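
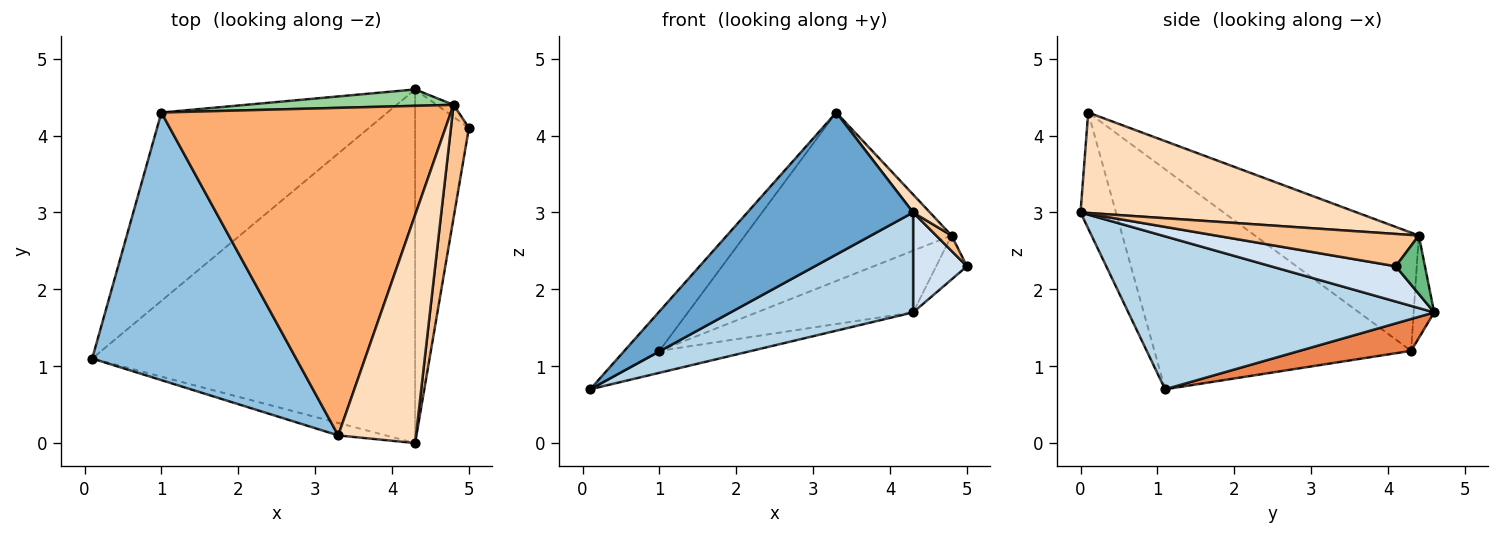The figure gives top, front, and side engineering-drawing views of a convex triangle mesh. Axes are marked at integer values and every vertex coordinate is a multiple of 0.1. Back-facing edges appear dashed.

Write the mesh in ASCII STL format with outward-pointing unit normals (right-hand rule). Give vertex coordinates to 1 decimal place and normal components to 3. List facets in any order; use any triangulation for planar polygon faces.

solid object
 facet normal -0.208 -0.974 -0.085
  outer loop
   vertex 3.3 0.1 4.3
   vertex 0.1 1.1 0.7
   vertex 4.3 0.0 3.0
  endloop
 endfacet
 facet normal -0.730 0.100 0.676
  outer loop
   vertex 1.0 4.3 1.2
   vertex 0.1 1.1 0.7
   vertex 3.3 0.1 4.3
  endloop
 endfacet
 facet normal 0.415 -0.247 -0.876
  outer loop
   vertex 4.3 4.6 1.7
   vertex 4.3 0.0 3.0
   vertex 0.1 1.1 0.7
  endloop
 endfacet
 facet normal 0.533 -0.230 -0.814
  outer loop
   vertex 4.3 4.6 1.7
   vertex 5.0 4.1 2.3
   vertex 4.3 0.0 3.0
  endloop
 endfacet
 facet normal 0.139 0.115 -0.984
  outer loop
   vertex 4.3 4.6 1.7
   vertex 0.1 1.1 0.7
   vertex 1.0 4.3 1.2
  endloop
 endfacet
 facet normal -0.341 0.430 0.836
  outer loop
   vertex 4.8 4.4 2.7
   vertex 1.0 4.3 1.2
   vertex 3.3 0.1 4.3
  endloop
 endfacet
 facet normal 0.872 -0.066 0.485
  outer loop
   vertex 4.8 4.4 2.7
   vertex 4.3 0.0 3.0
   vertex 5.0 4.1 2.3
  endloop
 endfacet
 facet normal 0.790 -0.048 0.611
  outer loop
   vertex 4.8 4.4 2.7
   vertex 3.3 0.1 4.3
   vertex 4.3 0.0 3.0
  endloop
 endfacet
 facet normal 0.675 0.711 -0.196
  outer loop
   vertex 4.8 4.4 2.7
   vertex 5.0 4.1 2.3
   vertex 4.3 4.6 1.7
  endloop
 endfacet
 facet normal -0.126 0.959 0.255
  outer loop
   vertex 4.8 4.4 2.7
   vertex 4.3 4.6 1.7
   vertex 1.0 4.3 1.2
  endloop
 endfacet
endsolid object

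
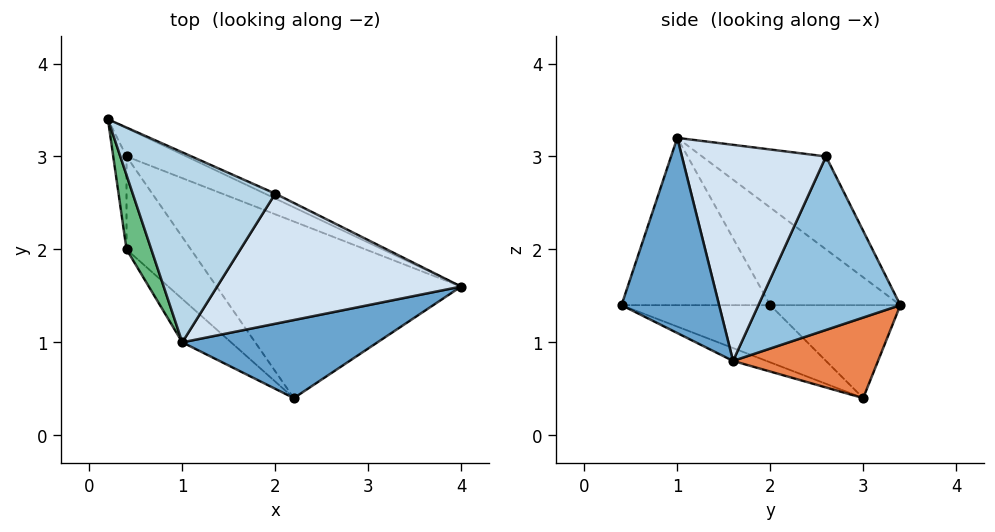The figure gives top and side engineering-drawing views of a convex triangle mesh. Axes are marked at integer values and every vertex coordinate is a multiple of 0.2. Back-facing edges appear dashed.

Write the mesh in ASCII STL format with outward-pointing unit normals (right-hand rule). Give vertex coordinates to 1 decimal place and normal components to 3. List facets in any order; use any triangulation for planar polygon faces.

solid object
 facet normal 0.577 -0.577 0.577
  outer loop
   vertex 1.0 1.0 3.2
   vertex 2.2 0.4 1.4
   vertex 4.0 1.6 0.8
  endloop
 endfacet
 facet normal 0.425 0.905 -0.025
  outer loop
   vertex 2.0 2.6 3.0
   vertex 4.0 1.6 0.8
   vertex 0.2 3.4 1.4
  endloop
 endfacet
 facet normal -0.499 0.407 0.765
  outer loop
   vertex 2.0 2.6 3.0
   vertex 0.2 3.4 1.4
   vertex 1.0 1.0 3.2
  endloop
 endfacet
 facet normal 0.631 -0.305 0.713
  outer loop
   vertex 2.0 2.6 3.0
   vertex 1.0 1.0 3.2
   vertex 4.0 1.6 0.8
  endloop
 endfacet
 facet normal 0.375 0.884 -0.279
  outer loop
   vertex 0.4 3.0 0.4
   vertex 0.2 3.4 1.4
   vertex 4.0 1.6 0.8
  endloop
 endfacet
 facet normal -0.048 -0.388 -0.921
  outer loop
   vertex 0.4 3.0 0.4
   vertex 4.0 1.6 0.8
   vertex 2.2 0.4 1.4
  endloop
 endfacet
 facet normal -0.652 -0.734 -0.190
  outer loop
   vertex 0.4 2.0 1.4
   vertex 2.2 0.4 1.4
   vertex 1.0 1.0 3.2
  endloop
 endfacet
 facet normal -0.532 -0.599 -0.599
  outer loop
   vertex 0.4 2.0 1.4
   vertex 0.4 3.0 0.4
   vertex 2.2 0.4 1.4
  endloop
 endfacet
 facet normal -0.960 -0.137 0.244
  outer loop
   vertex 0.4 2.0 1.4
   vertex 1.0 1.0 3.2
   vertex 0.2 3.4 1.4
  endloop
 endfacet
 facet normal -0.980 -0.140 -0.140
  outer loop
   vertex 0.4 2.0 1.4
   vertex 0.2 3.4 1.4
   vertex 0.4 3.0 0.4
  endloop
 endfacet
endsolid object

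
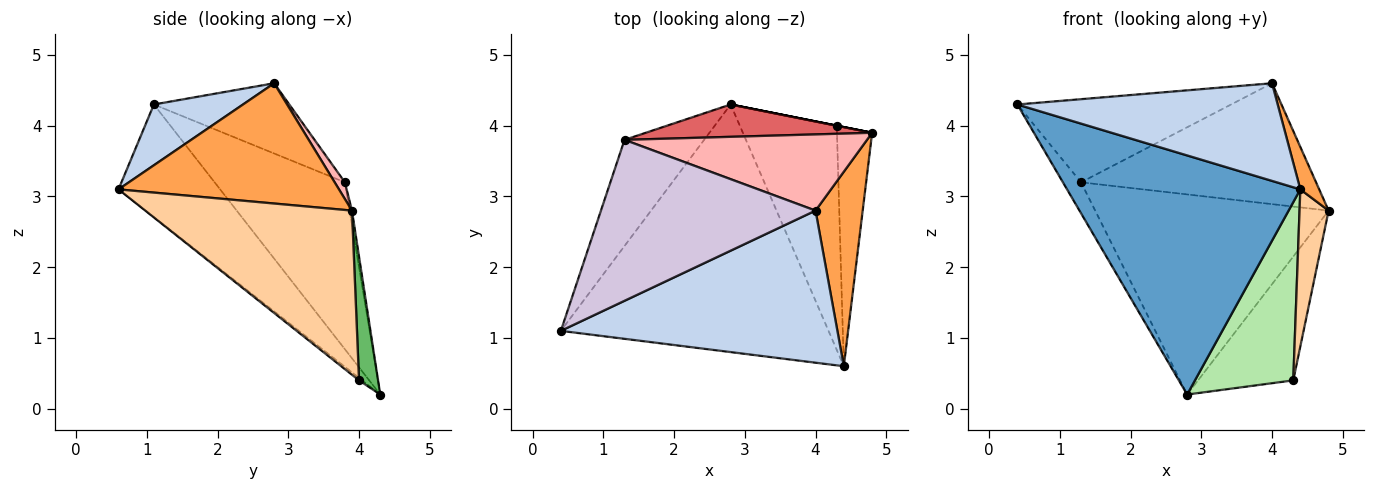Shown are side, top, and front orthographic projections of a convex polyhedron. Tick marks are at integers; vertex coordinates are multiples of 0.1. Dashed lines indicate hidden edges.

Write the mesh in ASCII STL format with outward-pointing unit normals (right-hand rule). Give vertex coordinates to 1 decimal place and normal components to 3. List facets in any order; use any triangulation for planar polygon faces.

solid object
 facet normal -0.290 -0.665 -0.688
  outer loop
   vertex 2.8 4.3 0.2
   vertex 4.4 0.6 3.1
   vertex 0.4 1.1 4.3
  endloop
 endfacet
 facet normal 0.182 -0.531 0.828
  outer loop
   vertex 4.0 2.8 4.6
   vertex 0.4 1.1 4.3
   vertex 4.4 0.6 3.1
  endloop
 endfacet
 facet normal 0.928 -0.079 0.364
  outer loop
   vertex 4.0 2.8 4.6
   vertex 4.4 0.6 3.1
   vertex 4.8 3.9 2.8
  endloop
 endfacet
 facet normal 0.969 -0.136 -0.207
  outer loop
   vertex 4.3 4.0 0.4
   vertex 4.8 3.9 2.8
   vertex 4.4 0.6 3.1
  endloop
 endfacet
 facet normal 0.196 0.981 0.000
  outer loop
   vertex 4.3 4.0 0.4
   vertex 2.8 4.3 0.2
   vertex 4.8 3.9 2.8
  endloop
 endfacet
 facet normal -0.020 -0.622 -0.783
  outer loop
   vertex 4.3 4.0 0.4
   vertex 4.4 0.6 3.1
   vertex 2.8 4.3 0.2
  endloop
 endfacet
 facet normal -0.010 0.987 0.160
  outer loop
   vertex 1.3 3.8 3.2
   vertex 4.8 3.9 2.8
   vertex 2.8 4.3 0.2
  endloop
 endfacet
 facet normal 0.037 0.845 0.533
  outer loop
   vertex 1.3 3.8 3.2
   vertex 4.0 2.8 4.6
   vertex 4.8 3.9 2.8
  endloop
 endfacet
 facet normal -0.896 0.125 -0.427
  outer loop
   vertex 1.3 3.8 3.2
   vertex 2.8 4.3 0.2
   vertex 0.4 1.1 4.3
  endloop
 endfacet
 facet normal -0.279 0.441 0.853
  outer loop
   vertex 1.3 3.8 3.2
   vertex 0.4 1.1 4.3
   vertex 4.0 2.8 4.6
  endloop
 endfacet
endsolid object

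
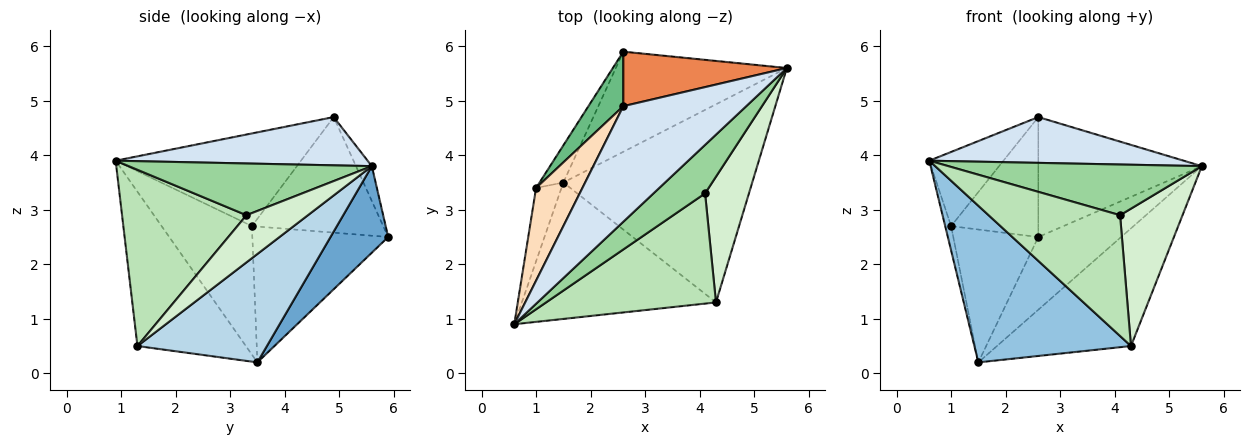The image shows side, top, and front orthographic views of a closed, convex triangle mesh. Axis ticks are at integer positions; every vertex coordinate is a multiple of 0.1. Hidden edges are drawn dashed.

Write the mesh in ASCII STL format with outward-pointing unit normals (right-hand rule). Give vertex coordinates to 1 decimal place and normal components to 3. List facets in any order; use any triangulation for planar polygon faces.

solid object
 facet normal 0.379 0.544 -0.749
  outer loop
   vertex 1.5 3.5 0.2
   vertex 2.6 5.9 2.5
   vertex 5.6 5.6 3.8
  endloop
 endfacet
 facet normal -0.463 -0.668 -0.582
  outer loop
   vertex 4.3 1.3 0.5
   vertex 0.6 0.9 3.9
   vertex 1.5 3.5 0.2
  endloop
 endfacet
 facet normal 0.442 0.458 -0.771
  outer loop
   vertex 4.3 1.3 0.5
   vertex 1.5 3.5 0.2
   vertex 5.6 5.6 3.8
  endloop
 endfacet
 facet normal 0.343 -0.346 0.873
  outer loop
   vertex 2.6 4.9 4.7
   vertex 0.6 0.9 3.9
   vertex 5.6 5.6 3.8
  endloop
 endfacet
 facet normal -0.088 0.907 0.412
  outer loop
   vertex 2.6 4.9 4.7
   vertex 5.6 5.6 3.8
   vertex 2.6 5.9 2.5
  endloop
 endfacet
 facet normal -0.979 0.064 -0.193
  outer loop
   vertex 1.0 3.4 2.7
   vertex 1.5 3.5 0.2
   vertex 0.6 0.9 3.9
  endloop
 endfacet
 facet normal -0.838 0.525 -0.147
  outer loop
   vertex 1.0 3.4 2.7
   vertex 2.6 5.9 2.5
   vertex 1.5 3.5 0.2
  endloop
 endfacet
 facet normal -0.842 0.337 0.421
  outer loop
   vertex 1.0 3.4 2.7
   vertex 0.6 0.9 3.9
   vertex 2.6 4.9 4.7
  endloop
 endfacet
 facet normal -0.808 0.537 0.244
  outer loop
   vertex 1.0 3.4 2.7
   vertex 2.6 4.9 4.7
   vertex 2.6 5.9 2.5
  endloop
 endfacet
 facet normal 0.570 -0.594 0.568
  outer loop
   vertex 4.1 3.3 2.9
   vertex 5.6 5.6 3.8
   vertex 0.6 0.9 3.9
  endloop
 endfacet
 facet normal 0.573 -0.605 0.552
  outer loop
   vertex 4.1 3.3 2.9
   vertex 0.6 0.9 3.9
   vertex 4.3 1.3 0.5
  endloop
 endfacet
 facet normal 0.587 -0.597 0.546
  outer loop
   vertex 4.1 3.3 2.9
   vertex 4.3 1.3 0.5
   vertex 5.6 5.6 3.8
  endloop
 endfacet
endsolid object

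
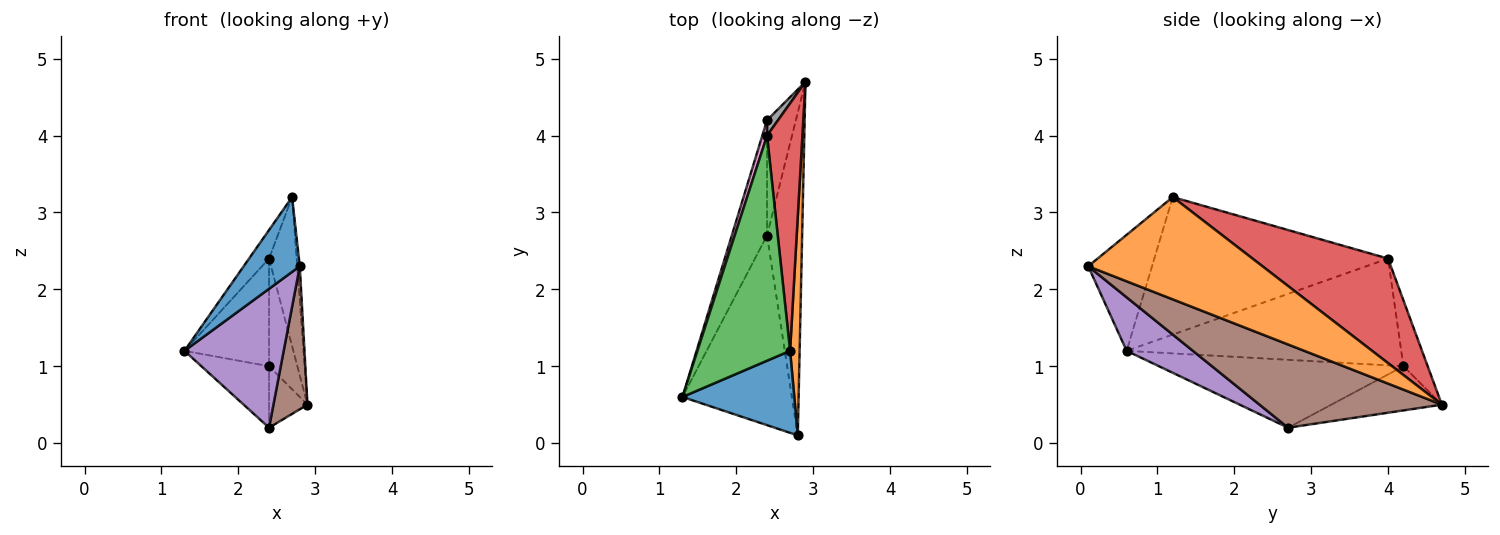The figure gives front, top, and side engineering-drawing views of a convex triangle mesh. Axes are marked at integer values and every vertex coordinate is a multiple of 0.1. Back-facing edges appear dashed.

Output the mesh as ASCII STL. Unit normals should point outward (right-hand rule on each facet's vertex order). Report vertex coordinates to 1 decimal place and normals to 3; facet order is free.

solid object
 facet normal -0.608 -0.535 0.586
  outer loop
   vertex 2.7 1.2 3.2
   vertex 1.3 0.6 1.2
   vertex 2.8 0.1 2.3
  endloop
 endfacet
 facet normal 0.996 0.015 0.093
  outer loop
   vertex 2.7 1.2 3.2
   vertex 2.8 0.1 2.3
   vertex 2.9 4.7 0.5
  endloop
 endfacet
 facet normal -0.827 0.071 0.558
  outer loop
   vertex 2.4 4.0 2.4
   vertex 1.3 0.6 1.2
   vertex 2.7 1.2 3.2
  endloop
 endfacet
 facet normal 0.930 0.190 0.315
  outer loop
   vertex 2.4 4.0 2.4
   vertex 2.7 1.2 3.2
   vertex 2.9 4.7 0.5
  endloop
 endfacet
 facet normal 0.367 -0.550 -0.750
  outer loop
   vertex 2.4 2.7 0.2
   vertex 2.8 0.1 2.3
   vertex 1.3 0.6 1.2
  endloop
 endfacet
 facet normal 0.908 -0.170 -0.383
  outer loop
   vertex 2.4 2.7 0.2
   vertex 2.9 4.7 0.5
   vertex 2.8 0.1 2.3
  endloop
 endfacet
 facet normal -0.955 0.294 0.042
  outer loop
   vertex 2.4 4.2 1.0
   vertex 1.3 0.6 1.2
   vertex 2.4 4.0 2.4
  endloop
 endfacet
 facet normal -0.647 0.755 0.108
  outer loop
   vertex 2.4 4.2 1.0
   vertex 2.4 4.0 2.4
   vertex 2.9 4.7 0.5
  endloop
 endfacet
 facet normal -0.862 0.239 -0.447
  outer loop
   vertex 2.4 4.2 1.0
   vertex 2.4 2.7 0.2
   vertex 1.3 0.6 1.2
  endloop
 endfacet
 facet normal -0.804 0.280 -0.524
  outer loop
   vertex 2.4 4.2 1.0
   vertex 2.9 4.7 0.5
   vertex 2.4 2.7 0.2
  endloop
 endfacet
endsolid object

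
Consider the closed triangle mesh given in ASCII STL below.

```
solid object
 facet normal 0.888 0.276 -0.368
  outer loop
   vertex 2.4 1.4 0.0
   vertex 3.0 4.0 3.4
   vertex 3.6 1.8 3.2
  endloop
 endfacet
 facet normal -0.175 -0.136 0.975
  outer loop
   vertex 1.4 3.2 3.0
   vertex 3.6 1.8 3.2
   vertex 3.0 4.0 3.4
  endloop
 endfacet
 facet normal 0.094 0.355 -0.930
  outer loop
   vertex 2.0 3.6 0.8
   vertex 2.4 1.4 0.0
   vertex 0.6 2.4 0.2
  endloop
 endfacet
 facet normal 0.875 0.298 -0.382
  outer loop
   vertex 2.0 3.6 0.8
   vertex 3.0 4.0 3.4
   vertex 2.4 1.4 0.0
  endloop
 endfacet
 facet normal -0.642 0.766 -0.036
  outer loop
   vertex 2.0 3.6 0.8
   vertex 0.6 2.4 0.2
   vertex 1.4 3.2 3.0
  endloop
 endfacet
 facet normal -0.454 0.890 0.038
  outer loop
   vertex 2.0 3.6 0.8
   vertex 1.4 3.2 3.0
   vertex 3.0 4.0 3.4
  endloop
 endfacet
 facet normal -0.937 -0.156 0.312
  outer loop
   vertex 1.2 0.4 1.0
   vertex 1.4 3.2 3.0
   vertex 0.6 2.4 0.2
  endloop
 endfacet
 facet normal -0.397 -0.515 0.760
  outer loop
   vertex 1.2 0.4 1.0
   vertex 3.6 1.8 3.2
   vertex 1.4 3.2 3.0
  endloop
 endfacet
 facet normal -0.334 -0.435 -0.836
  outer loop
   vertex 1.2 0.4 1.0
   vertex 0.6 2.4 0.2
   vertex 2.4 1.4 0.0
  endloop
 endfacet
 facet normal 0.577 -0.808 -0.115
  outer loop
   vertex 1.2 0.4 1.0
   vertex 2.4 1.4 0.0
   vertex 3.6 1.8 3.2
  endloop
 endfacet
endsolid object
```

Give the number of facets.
10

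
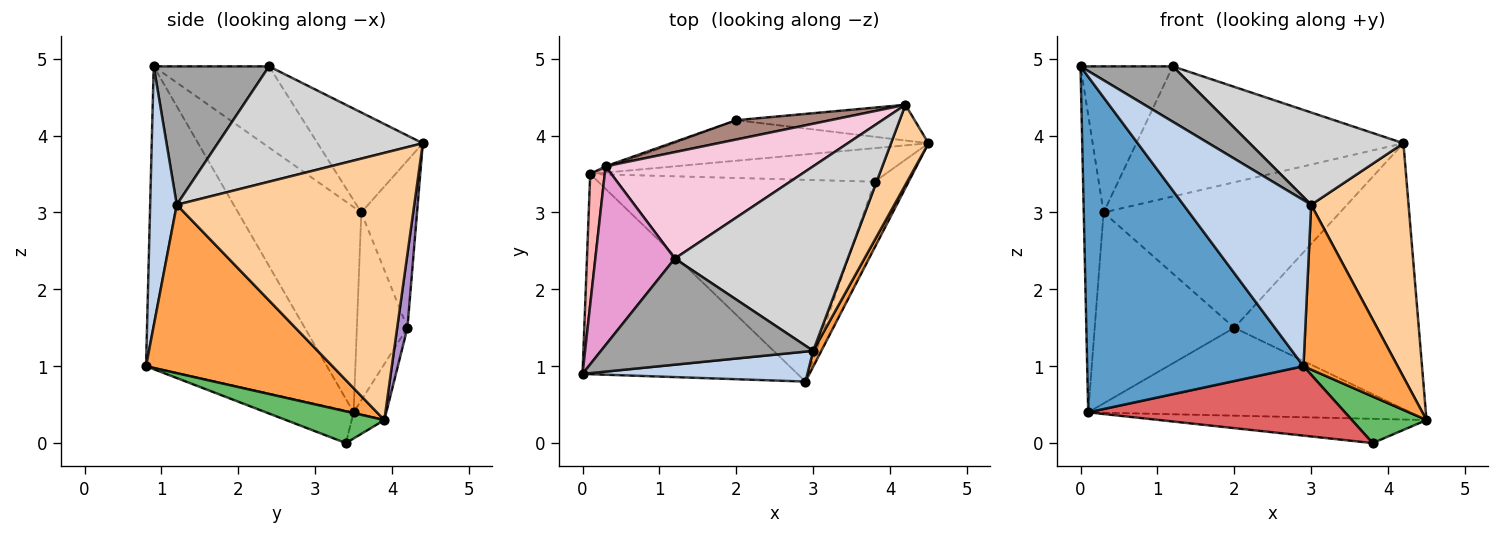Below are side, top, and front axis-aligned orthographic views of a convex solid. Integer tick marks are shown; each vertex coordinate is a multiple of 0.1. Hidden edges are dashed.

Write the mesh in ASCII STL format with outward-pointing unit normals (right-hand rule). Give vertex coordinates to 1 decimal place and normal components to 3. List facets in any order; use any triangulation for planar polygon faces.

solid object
 facet normal -0.583 -0.698 -0.416
  outer loop
   vertex 0.1 3.5 0.4
   vertex 2.9 0.8 1.0
   vertex 0.0 0.9 4.9
  endloop
 endfacet
 facet normal 0.201 -0.964 0.174
  outer loop
   vertex 3.0 1.2 3.1
   vertex 0.0 0.9 4.9
   vertex 2.9 0.8 1.0
  endloop
 endfacet
 facet normal 0.892 -0.450 0.043
  outer loop
   vertex 3.0 1.2 3.1
   vertex 2.9 0.8 1.0
   vertex 4.5 3.9 0.3
  endloop
 endfacet
 facet normal 0.918 -0.376 0.129
  outer loop
   vertex 3.0 1.2 3.1
   vertex 4.5 3.9 0.3
   vertex 4.2 4.4 3.9
  endloop
 endfacet
 facet normal 0.606 -0.460 -0.649
  outer loop
   vertex 3.8 3.4 0.0
   vertex 4.5 3.9 0.3
   vertex 2.9 0.8 1.0
  endloop
 endfacet
 facet normal -0.072 0.585 -0.808
  outer loop
   vertex 3.8 3.4 0.0
   vertex 0.1 3.5 0.4
   vertex 4.5 3.9 0.3
  endloop
 endfacet
 facet normal -0.110 -0.323 -0.940
  outer loop
   vertex 3.8 3.4 0.0
   vertex 2.9 0.8 1.0
   vertex 0.1 3.5 0.4
  endloop
 endfacet
 facet normal -0.985 0.158 0.070
  outer loop
   vertex 0.3 3.6 3.0
   vertex 0.1 3.5 0.4
   vertex 0.0 0.9 4.9
  endloop
 endfacet
 facet normal 0.055 0.990 -0.133
  outer loop
   vertex 2.0 4.2 1.5
   vertex 4.2 4.4 3.9
   vertex 4.5 3.9 0.3
  endloop
 endfacet
 facet normal -0.092 0.904 -0.417
  outer loop
   vertex 2.0 4.2 1.5
   vertex 4.5 3.9 0.3
   vertex 0.1 3.5 0.4
  endloop
 endfacet
 facet normal -0.228 0.965 0.128
  outer loop
   vertex 2.0 4.2 1.5
   vertex 0.3 3.6 3.0
   vertex 4.2 4.4 3.9
  endloop
 endfacet
 facet normal -0.341 0.940 -0.010
  outer loop
   vertex 2.0 4.2 1.5
   vertex 0.1 3.5 0.4
   vertex 0.3 3.6 3.0
  endloop
 endfacet
 facet normal -0.620 0.496 0.607
  outer loop
   vertex 1.2 2.4 4.9
   vertex 0.3 3.6 3.0
   vertex 0.0 0.9 4.9
  endloop
 endfacet
 facet normal -0.292 0.740 0.606
  outer loop
   vertex 1.2 2.4 4.9
   vertex 4.2 4.4 3.9
   vertex 0.3 3.6 3.0
  endloop
 endfacet
 facet normal 0.501 -0.400 0.768
  outer loop
   vertex 1.2 2.4 4.9
   vertex 0.0 0.9 4.9
   vertex 3.0 1.2 3.1
  endloop
 endfacet
 facet normal 0.512 -0.384 0.768
  outer loop
   vertex 1.2 2.4 4.9
   vertex 3.0 1.2 3.1
   vertex 4.2 4.4 3.9
  endloop
 endfacet
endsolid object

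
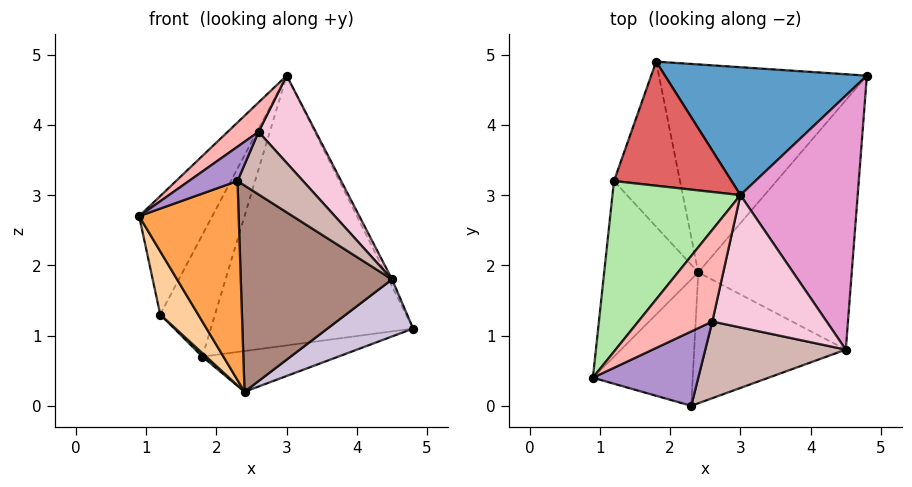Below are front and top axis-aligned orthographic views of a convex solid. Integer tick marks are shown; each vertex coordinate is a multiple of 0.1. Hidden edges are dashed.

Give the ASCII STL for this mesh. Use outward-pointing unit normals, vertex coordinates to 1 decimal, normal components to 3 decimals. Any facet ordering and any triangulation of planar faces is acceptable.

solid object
 facet normal 0.003 0.904 0.428
  outer loop
   vertex 3.0 3.0 4.7
   vertex 4.8 4.7 1.1
   vertex 1.8 4.9 0.7
  endloop
 endfacet
 facet normal 0.142 0.190 -0.971
  outer loop
   vertex 2.4 1.9 0.2
   vertex 1.8 4.9 0.7
   vertex 4.8 4.7 1.1
  endloop
 endfacet
 facet normal -0.050 -0.843 -0.536
  outer loop
   vertex 2.3 0.0 3.2
   vertex 0.9 0.4 2.7
   vertex 2.4 1.9 0.2
  endloop
 endfacet
 facet normal -0.776 -0.214 -0.594
  outer loop
   vertex 1.2 3.2 1.3
   vertex 2.4 1.9 0.2
   vertex 0.9 0.4 2.7
  endloop
 endfacet
 facet normal -0.685 -0.016 -0.729
  outer loop
   vertex 1.2 3.2 1.3
   vertex 1.8 4.9 0.7
   vertex 2.4 1.9 0.2
  endloop
 endfacet
 facet normal -0.830 0.318 0.458
  outer loop
   vertex 1.2 3.2 1.3
   vertex 0.9 0.4 2.7
   vertex 3.0 3.0 4.7
  endloop
 endfacet
 facet normal -0.786 0.433 0.441
  outer loop
   vertex 1.2 3.2 1.3
   vertex 3.0 3.0 4.7
   vertex 1.8 4.9 0.7
  endloop
 endfacet
 facet normal -0.467 -0.270 0.842
  outer loop
   vertex 2.6 1.2 3.9
   vertex 3.0 3.0 4.7
   vertex 0.9 0.4 2.7
  endloop
 endfacet
 facet normal -0.406 -0.383 0.830
  outer loop
   vertex 2.6 1.2 3.9
   vertex 0.9 0.4 2.7
   vertex 2.3 0.0 3.2
  endloop
 endfacet
 facet normal 0.531 -0.189 -0.826
  outer loop
   vertex 4.5 0.8 1.8
   vertex 2.4 1.9 0.2
   vertex 4.8 4.7 1.1
  endloop
 endfacet
 facet normal -0.034 -0.844 -0.536
  outer loop
   vertex 4.5 0.8 1.8
   vertex 2.3 0.0 3.2
   vertex 2.4 1.9 0.2
  endloop
 endfacet
 facet normal 0.586 -0.513 0.628
  outer loop
   vertex 4.5 0.8 1.8
   vertex 2.6 1.2 3.9
   vertex 2.3 0.0 3.2
  endloop
 endfacet
 facet normal 0.892 0.012 0.452
  outer loop
   vertex 4.5 0.8 1.8
   vertex 4.8 4.7 1.1
   vertex 3.0 3.0 4.7
  endloop
 endfacet
 facet normal 0.628 -0.428 0.650
  outer loop
   vertex 4.5 0.8 1.8
   vertex 3.0 3.0 4.7
   vertex 2.6 1.2 3.9
  endloop
 endfacet
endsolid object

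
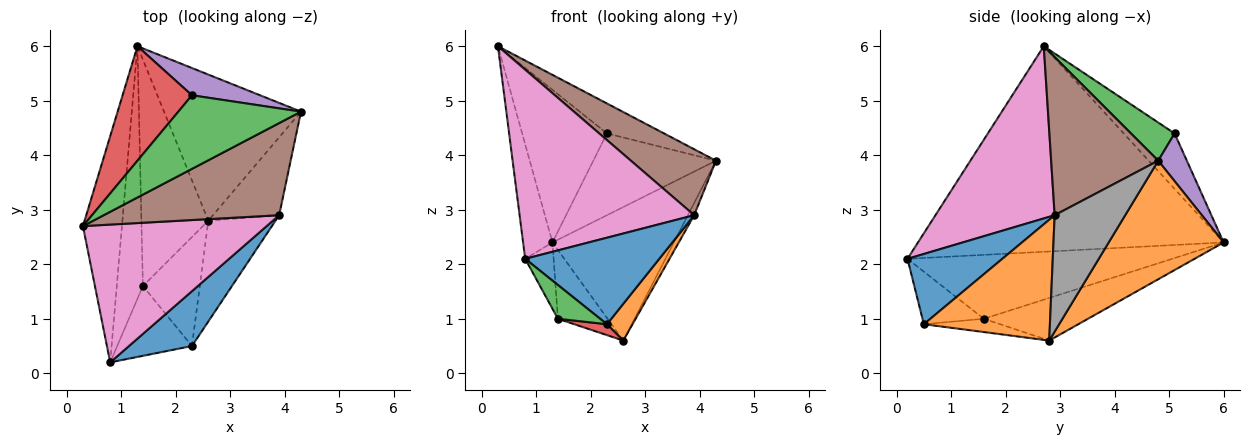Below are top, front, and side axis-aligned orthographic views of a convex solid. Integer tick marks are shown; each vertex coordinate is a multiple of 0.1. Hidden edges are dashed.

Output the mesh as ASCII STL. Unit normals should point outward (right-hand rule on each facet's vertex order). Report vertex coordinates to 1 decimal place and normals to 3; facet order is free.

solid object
 facet normal -0.978 0.094 -0.186
  outer loop
   vertex 0.8 0.2 2.1
   vertex 0.3 2.7 6.0
   vertex 1.3 6.0 2.4
  endloop
 endfacet
 facet normal 0.538 0.569 -0.622
  outer loop
   vertex 2.6 2.8 0.6
   vertex 1.3 6.0 2.4
   vertex 4.3 4.8 3.9
  endloop
 endfacet
 facet normal 0.277 0.363 0.890
  outer loop
   vertex 2.3 5.1 4.4
   vertex 0.3 2.7 6.0
   vertex 4.3 4.8 3.9
  endloop
 endfacet
 facet normal -0.433 0.721 0.541
  outer loop
   vertex 2.3 5.1 4.4
   vertex 1.3 6.0 2.4
   vertex 0.3 2.7 6.0
  endloop
 endfacet
 facet normal 0.216 0.926 0.309
  outer loop
   vertex 2.3 5.1 4.4
   vertex 4.3 4.8 3.9
   vertex 1.3 6.0 2.4
  endloop
 endfacet
 facet normal 0.591 -0.470 0.656
  outer loop
   vertex 3.9 2.9 2.9
   vertex 4.3 4.8 3.9
   vertex 0.3 2.7 6.0
  endloop
 endfacet
 facet normal 0.483 -0.708 0.516
  outer loop
   vertex 3.9 2.9 2.9
   vertex 0.3 2.7 6.0
   vertex 0.8 0.2 2.1
  endloop
 endfacet
 facet normal 0.867 0.077 -0.493
  outer loop
   vertex 3.9 2.9 2.9
   vertex 2.6 2.8 0.6
   vertex 4.3 4.8 3.9
  endloop
 endfacet
 facet normal -0.921 0.099 -0.377
  outer loop
   vertex 1.4 1.6 1.0
   vertex 0.8 0.2 2.1
   vertex 1.3 6.0 2.4
  endloop
 endfacet
 facet normal -0.520 0.248 -0.817
  outer loop
   vertex 1.4 1.6 1.0
   vertex 1.3 6.0 2.4
   vertex 2.6 2.8 0.6
  endloop
 endfacet
 facet normal 0.513 -0.725 0.460
  outer loop
   vertex 2.3 0.5 0.9
   vertex 3.9 2.9 2.9
   vertex 0.8 0.2 2.1
  endloop
 endfacet
 facet normal 0.860 -0.175 -0.479
  outer loop
   vertex 2.3 0.5 0.9
   vertex 2.6 2.8 0.6
   vertex 3.9 2.9 2.9
  endloop
 endfacet
 facet normal -0.535 -0.368 -0.761
  outer loop
   vertex 2.3 0.5 0.9
   vertex 0.8 0.2 2.1
   vertex 1.4 1.6 1.0
  endloop
 endfacet
 facet normal -0.226 -0.097 -0.969
  outer loop
   vertex 2.3 0.5 0.9
   vertex 1.4 1.6 1.0
   vertex 2.6 2.8 0.6
  endloop
 endfacet
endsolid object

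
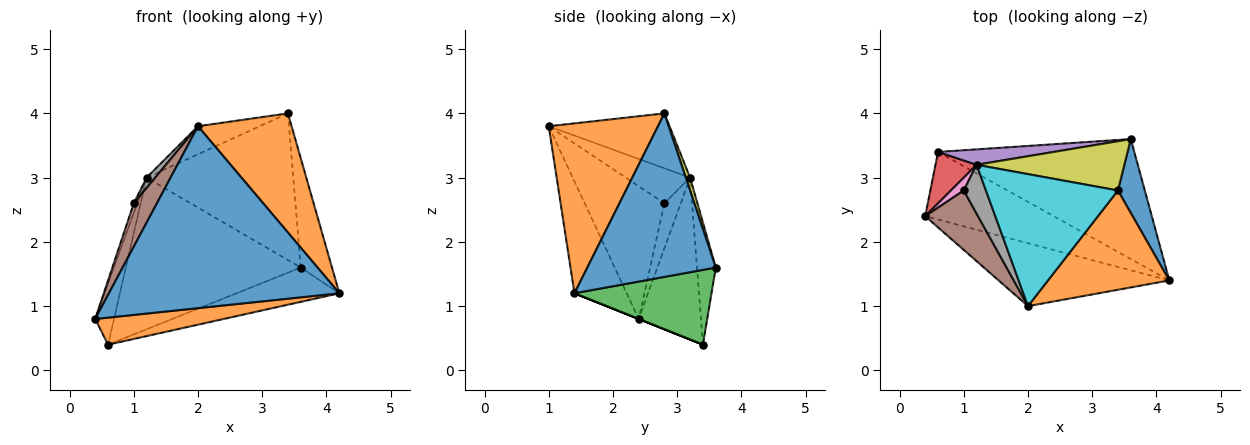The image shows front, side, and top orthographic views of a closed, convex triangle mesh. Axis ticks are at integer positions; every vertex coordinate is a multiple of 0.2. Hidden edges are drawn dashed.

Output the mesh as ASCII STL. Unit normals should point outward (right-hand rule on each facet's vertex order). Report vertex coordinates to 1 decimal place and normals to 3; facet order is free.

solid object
 facet normal -0.210 -0.924 -0.319
  outer loop
   vertex 2.0 1.0 3.8
   vertex 0.4 2.4 0.8
   vertex 4.2 1.4 1.2
  endloop
 endfacet
 facet normal 0.000 -0.371 -0.928
  outer loop
   vertex 0.6 3.4 0.4
   vertex 4.2 1.4 1.2
   vertex 0.4 2.4 0.8
  endloop
 endfacet
 facet normal 0.344 0.258 -0.903
  outer loop
   vertex 0.6 3.4 0.4
   vertex 3.6 3.6 1.6
   vertex 4.2 1.4 1.2
  endloop
 endfacet
 facet normal -0.930 0.281 0.236
  outer loop
   vertex 0.6 3.4 0.4
   vertex 0.4 2.4 0.8
   vertex 1.2 3.2 3.0
  endloop
 endfacet
 facet normal -0.106 0.989 0.101
  outer loop
   vertex 0.6 3.4 0.4
   vertex 1.2 3.2 3.0
   vertex 3.6 3.6 1.6
  endloop
 endfacet
 facet normal -0.897 -0.260 0.357
  outer loop
   vertex 1.0 2.8 2.6
   vertex 0.4 2.4 0.8
   vertex 2.0 1.0 3.8
  endloop
 endfacet
 facet normal -0.942 0.202 0.269
  outer loop
   vertex 1.0 2.8 2.6
   vertex 1.2 3.2 3.0
   vertex 0.4 2.4 0.8
  endloop
 endfacet
 facet normal -0.840 -0.112 0.532
  outer loop
   vertex 1.0 2.8 2.6
   vertex 2.0 1.0 3.8
   vertex 1.2 3.2 3.0
  endloop
 endfacet
 facet normal 0.028 0.948 0.318
  outer loop
   vertex 3.4 2.8 4.0
   vertex 3.6 3.6 1.6
   vertex 1.2 3.2 3.0
  endloop
 endfacet
 facet normal -0.377 0.192 0.906
  outer loop
   vertex 3.4 2.8 4.0
   vertex 1.2 3.2 3.0
   vertex 2.0 1.0 3.8
  endloop
 endfacet
 facet normal 0.960 0.233 0.158
  outer loop
   vertex 3.4 2.8 4.0
   vertex 4.2 1.4 1.2
   vertex 3.6 3.6 1.6
  endloop
 endfacet
 facet normal 0.667 -0.572 0.477
  outer loop
   vertex 3.4 2.8 4.0
   vertex 2.0 1.0 3.8
   vertex 4.2 1.4 1.2
  endloop
 endfacet
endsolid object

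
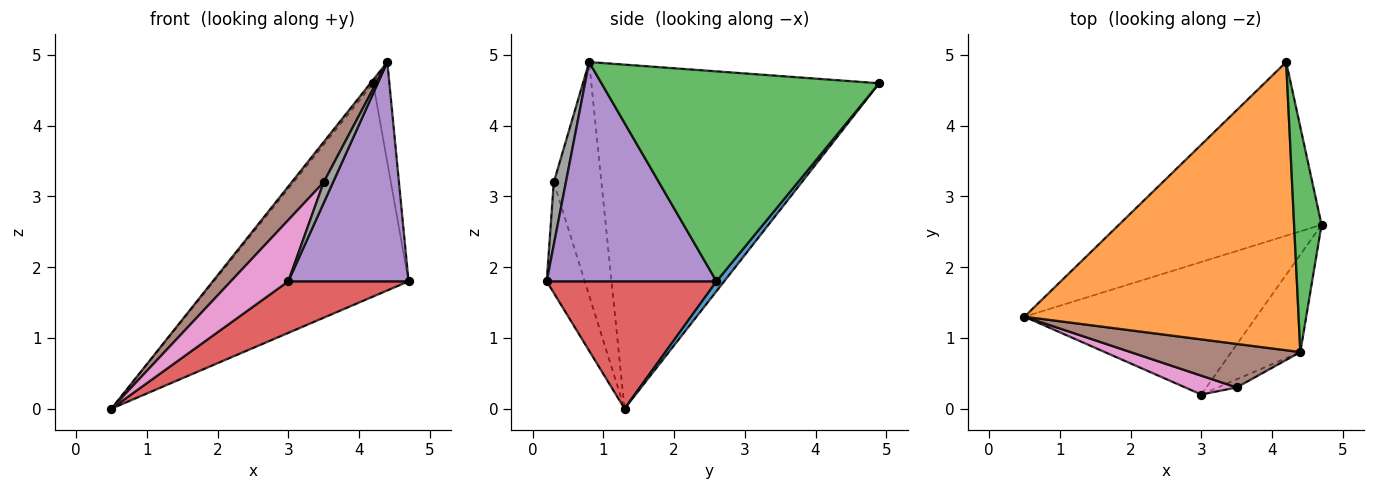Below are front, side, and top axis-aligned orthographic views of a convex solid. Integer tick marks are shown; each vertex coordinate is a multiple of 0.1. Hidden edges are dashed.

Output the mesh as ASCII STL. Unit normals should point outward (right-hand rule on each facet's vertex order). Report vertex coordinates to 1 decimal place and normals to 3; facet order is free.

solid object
 facet normal 0.031 0.775 -0.631
  outer loop
   vertex 4.2 4.9 4.6
   vertex 4.7 2.6 1.8
   vertex 0.5 1.3 0.0
  endloop
 endfacet
 facet normal -0.782 0.007 0.623
  outer loop
   vertex 4.4 0.8 4.9
   vertex 4.2 4.9 4.6
   vertex 0.5 1.3 0.0
  endloop
 endfacet
 facet normal 0.990 0.058 0.129
  outer loop
   vertex 4.4 0.8 4.9
   vertex 4.7 2.6 1.8
   vertex 4.2 4.9 4.6
  endloop
 endfacet
 facet normal 0.455 -0.323 -0.830
  outer loop
   vertex 3.0 0.2 1.8
   vertex 0.5 1.3 0.0
   vertex 4.7 2.6 1.8
  endloop
 endfacet
 facet normal 0.790 -0.560 -0.249
  outer loop
   vertex 3.0 0.2 1.8
   vertex 4.7 2.6 1.8
   vertex 4.4 0.8 4.9
  endloop
 endfacet
 facet normal -0.710 -0.478 0.517
  outer loop
   vertex 3.5 0.3 3.2
   vertex 4.4 0.8 4.9
   vertex 0.5 1.3 0.0
  endloop
 endfacet
 facet normal -0.534 -0.808 0.249
  outer loop
   vertex 3.5 0.3 3.2
   vertex 0.5 1.3 0.0
   vertex 3.0 0.2 1.8
  endloop
 endfacet
 facet normal 0.769 -0.595 -0.232
  outer loop
   vertex 3.5 0.3 3.2
   vertex 3.0 0.2 1.8
   vertex 4.4 0.8 4.9
  endloop
 endfacet
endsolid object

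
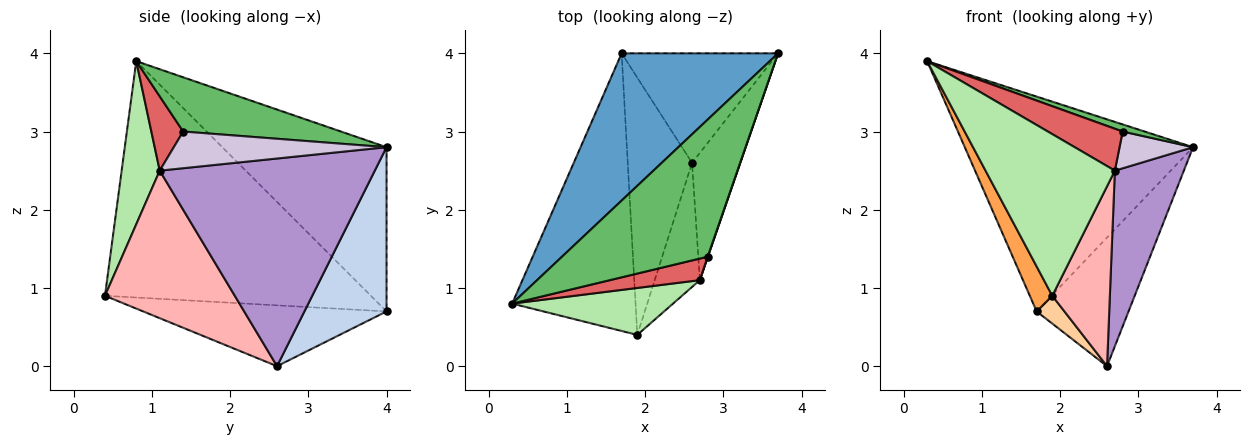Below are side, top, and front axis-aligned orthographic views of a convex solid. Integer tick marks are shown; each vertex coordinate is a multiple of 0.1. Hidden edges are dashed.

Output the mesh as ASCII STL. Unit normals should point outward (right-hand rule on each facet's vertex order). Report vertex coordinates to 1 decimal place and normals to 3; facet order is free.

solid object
 facet normal -0.510 0.709 0.486
  outer loop
   vertex 1.7 4.0 0.7
   vertex 0.3 0.8 3.9
   vertex 3.7 4.0 2.8
  endloop
 endfacet
 facet normal 0.563 0.630 -0.536
  outer loop
   vertex 1.7 4.0 0.7
   vertex 3.7 4.0 2.8
   vertex 2.6 2.6 0.0
  endloop
 endfacet
 facet normal -0.884 -0.075 -0.461
  outer loop
   vertex 1.7 4.0 0.7
   vertex 1.9 0.4 0.9
   vertex 0.3 0.8 3.9
  endloop
 endfacet
 facet normal -0.685 -0.078 -0.724
  outer loop
   vertex 1.7 4.0 0.7
   vertex 2.6 2.6 0.0
   vertex 1.9 0.4 0.9
  endloop
 endfacet
 facet normal 0.349 -0.049 0.936
  outer loop
   vertex 2.8 1.4 3.0
   vertex 3.7 4.0 2.8
   vertex 0.3 0.8 3.9
  endloop
 endfacet
 facet normal 0.272 -0.924 0.268
  outer loop
   vertex 2.7 1.1 2.5
   vertex 0.3 0.8 3.9
   vertex 1.9 0.4 0.9
  endloop
 endfacet
 facet normal 0.354 -0.832 0.428
  outer loop
   vertex 2.7 1.1 2.5
   vertex 2.8 1.4 3.0
   vertex 0.3 0.8 3.9
  endloop
 endfacet
 facet normal 0.880 -0.390 -0.269
  outer loop
   vertex 2.7 1.1 2.5
   vertex 1.9 0.4 0.9
   vertex 2.6 2.6 0.0
  endloop
 endfacet
 facet normal 0.930 -0.298 -0.216
  outer loop
   vertex 2.7 1.1 2.5
   vertex 2.6 2.6 0.0
   vertex 3.7 4.0 2.8
  endloop
 endfacet
 facet normal 0.945 -0.327 0.007
  outer loop
   vertex 2.7 1.1 2.5
   vertex 3.7 4.0 2.8
   vertex 2.8 1.4 3.0
  endloop
 endfacet
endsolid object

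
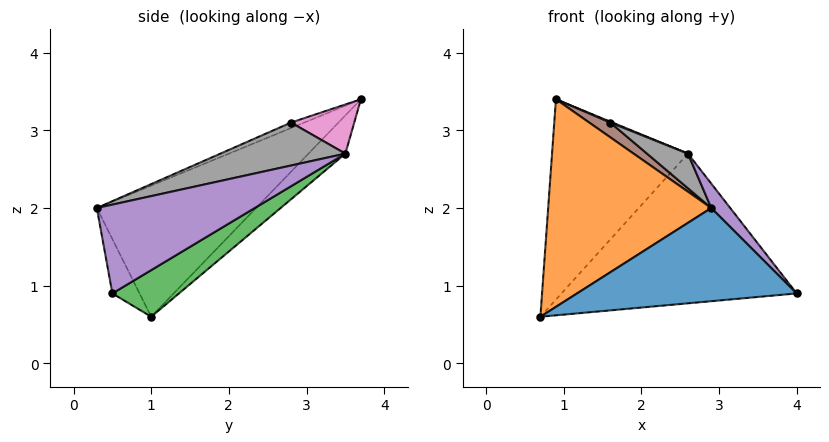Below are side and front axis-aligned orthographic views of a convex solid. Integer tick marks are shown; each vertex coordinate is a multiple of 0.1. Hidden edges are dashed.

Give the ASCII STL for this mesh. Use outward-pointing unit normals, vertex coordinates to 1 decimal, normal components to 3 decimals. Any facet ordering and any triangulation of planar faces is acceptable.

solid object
 facet normal -0.118 -0.950 -0.290
  outer loop
   vertex 2.9 0.3 2.0
   vertex 0.7 1.0 0.6
   vertex 4.0 0.5 0.9
  endloop
 endfacet
 facet normal -0.562 -0.575 0.595
  outer loop
   vertex 2.9 0.3 2.0
   vertex 0.9 3.7 3.4
   vertex 0.7 1.0 0.6
  endloop
 endfacet
 facet normal 0.159 0.561 -0.812
  outer loop
   vertex 2.6 3.5 2.7
   vertex 4.0 0.5 0.9
   vertex 0.7 1.0 0.6
  endloop
 endfacet
 facet normal -0.194 0.713 -0.674
  outer loop
   vertex 2.6 3.5 2.7
   vertex 0.7 1.0 0.6
   vertex 0.9 3.7 3.4
  endloop
 endfacet
 facet normal 0.712 -0.086 0.697
  outer loop
   vertex 2.6 3.5 2.7
   vertex 2.9 0.3 2.0
   vertex 4.0 0.5 0.9
  endloop
 endfacet
 facet normal -0.327 -0.518 0.790
  outer loop
   vertex 1.6 2.8 3.1
   vertex 0.9 3.7 3.4
   vertex 2.9 0.3 2.0
  endloop
 endfacet
 facet normal 0.379 -0.013 0.925
  outer loop
   vertex 1.6 2.8 3.1
   vertex 2.6 3.5 2.7
   vertex 0.9 3.7 3.4
  endloop
 endfacet
 facet normal 0.456 -0.149 0.878
  outer loop
   vertex 1.6 2.8 3.1
   vertex 2.9 0.3 2.0
   vertex 2.6 3.5 2.7
  endloop
 endfacet
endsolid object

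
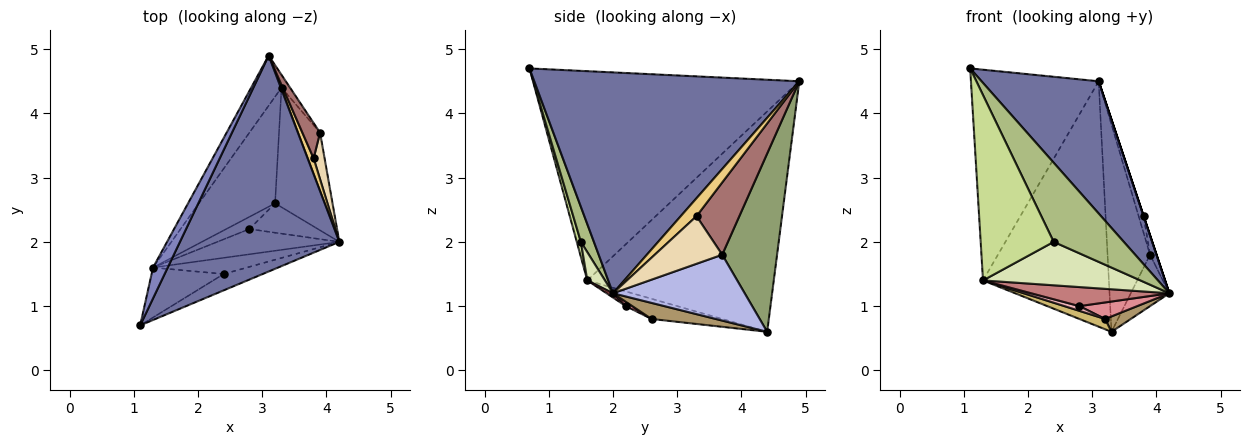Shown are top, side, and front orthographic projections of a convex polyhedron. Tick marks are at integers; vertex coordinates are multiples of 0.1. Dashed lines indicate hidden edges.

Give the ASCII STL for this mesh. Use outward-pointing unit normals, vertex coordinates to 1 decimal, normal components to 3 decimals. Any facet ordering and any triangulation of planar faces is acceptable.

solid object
 facet normal 0.763 -0.337 0.551
  outer loop
   vertex 3.1 4.9 4.5
   vertex 1.1 0.7 4.7
   vertex 4.2 2.0 1.2
  endloop
 endfacet
 facet normal -0.900 0.432 0.063
  outer loop
   vertex 1.3 1.6 1.4
   vertex 1.1 0.7 4.7
   vertex 3.1 4.9 4.5
  endloop
 endfacet
 facet normal -0.824 0.556 -0.113
  outer loop
   vertex 1.3 1.6 1.4
   vertex 3.1 4.9 4.5
   vertex 3.3 4.4 0.6
  endloop
 endfacet
 facet normal 0.915 0.268 -0.301
  outer loop
   vertex 3.9 3.7 1.8
   vertex 4.2 2.0 1.2
   vertex 3.3 4.4 0.6
  endloop
 endfacet
 facet normal 0.790 0.612 -0.038
  outer loop
   vertex 3.9 3.7 1.8
   vertex 3.3 4.4 0.6
   vertex 3.1 4.9 4.5
  endloop
 endfacet
 facet normal 0.179 -0.963 -0.199
  outer loop
   vertex 2.4 1.5 2.0
   vertex 4.2 2.0 1.2
   vertex 1.1 0.7 4.7
  endloop
 endfacet
 facet normal 0.054 -0.964 -0.260
  outer loop
   vertex 2.4 1.5 2.0
   vertex 1.1 0.7 4.7
   vertex 1.3 1.6 1.4
  endloop
 endfacet
 facet normal 0.105 -0.932 -0.347
  outer loop
   vertex 2.4 1.5 2.0
   vertex 1.3 1.6 1.4
   vertex 4.2 2.0 1.2
  endloop
 endfacet
 facet normal 0.305 -0.122 -0.945
  outer loop
   vertex 3.2 2.6 0.8
   vertex 3.3 4.4 0.6
   vertex 4.2 2.0 1.2
  endloop
 endfacet
 facet normal -0.255 -0.093 -0.962
  outer loop
   vertex 3.2 2.6 0.8
   vertex 1.3 1.6 1.4
   vertex 3.3 4.4 0.6
  endloop
 endfacet
 facet normal 0.949 0.000 0.316
  outer loop
   vertex 3.8 3.3 2.4
   vertex 3.1 4.9 4.5
   vertex 4.2 2.0 1.2
  endloop
 endfacet
 facet normal 0.970 0.092 0.223
  outer loop
   vertex 3.8 3.3 2.4
   vertex 4.2 2.0 1.2
   vertex 3.9 3.7 1.8
  endloop
 endfacet
 facet normal 0.965 0.113 0.236
  outer loop
   vertex 3.8 3.3 2.4
   vertex 3.9 3.7 1.8
   vertex 3.1 4.9 4.5
  endloop
 endfacet
 facet normal 0.028 -0.602 -0.798
  outer loop
   vertex 2.8 2.2 1.0
   vertex 4.2 2.0 1.2
   vertex 1.3 1.6 1.4
  endloop
 endfacet
 facet normal 0.054 -0.490 -0.870
  outer loop
   vertex 2.8 2.2 1.0
   vertex 3.2 2.6 0.8
   vertex 4.2 2.0 1.2
  endloop
 endfacet
 facet normal -0.103 -0.361 -0.927
  outer loop
   vertex 2.8 2.2 1.0
   vertex 1.3 1.6 1.4
   vertex 3.2 2.6 0.8
  endloop
 endfacet
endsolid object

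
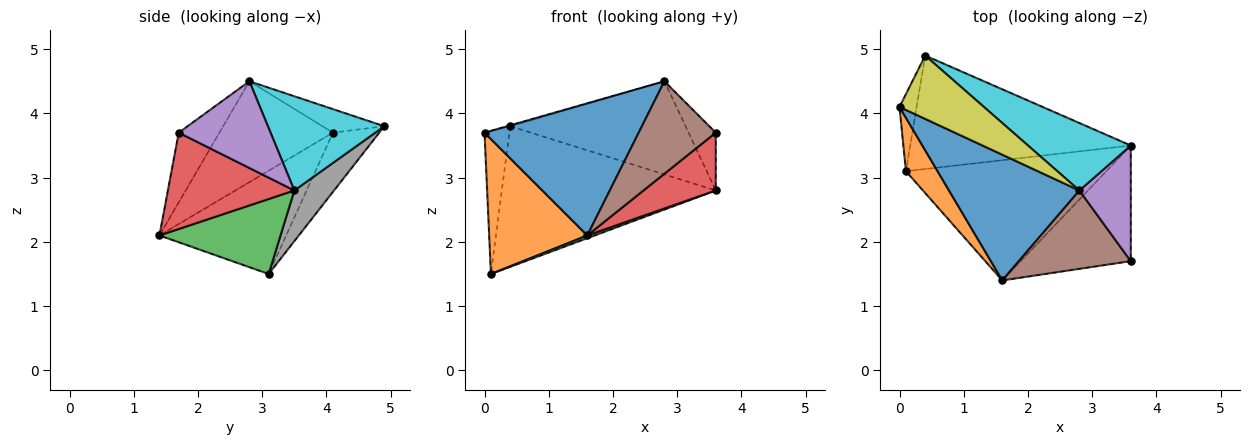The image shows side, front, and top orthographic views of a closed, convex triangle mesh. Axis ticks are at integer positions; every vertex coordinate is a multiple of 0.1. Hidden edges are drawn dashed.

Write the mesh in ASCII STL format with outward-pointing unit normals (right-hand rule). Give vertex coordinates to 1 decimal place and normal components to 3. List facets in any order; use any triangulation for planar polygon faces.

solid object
 facet normal -0.471 -0.639 0.608
  outer loop
   vertex 2.8 2.8 4.5
   vertex 0.0 4.1 3.7
   vertex 1.6 1.4 2.1
  endloop
 endfacet
 facet normal -0.768 -0.595 0.236
  outer loop
   vertex 0.1 3.1 1.5
   vertex 1.6 1.4 2.1
   vertex 0.0 4.1 3.7
  endloop
 endfacet
 facet normal 0.350 -0.021 -0.936
  outer loop
   vertex 0.1 3.1 1.5
   vertex 3.6 3.5 2.8
   vertex 1.6 1.4 2.1
  endloop
 endfacet
 facet normal 0.616 -0.352 -0.704
  outer loop
   vertex 3.6 1.7 3.7
   vertex 1.6 1.4 2.1
   vertex 3.6 3.5 2.8
  endloop
 endfacet
 facet normal 0.834 0.247 0.494
  outer loop
   vertex 3.6 1.7 3.7
   vertex 3.6 3.5 2.8
   vertex 2.8 2.8 4.5
  endloop
 endfacet
 facet normal -0.374 -0.708 0.600
  outer loop
   vertex 3.6 1.7 3.7
   vertex 2.8 2.8 4.5
   vertex 1.6 1.4 2.1
  endloop
 endfacet
 facet normal -0.854 0.458 -0.247
  outer loop
   vertex 0.4 4.9 3.8
   vertex 0.1 3.1 1.5
   vertex 0.0 4.1 3.7
  endloop
 endfacet
 facet normal 0.143 0.770 -0.621
  outer loop
   vertex 0.4 4.9 3.8
   vertex 3.6 3.5 2.8
   vertex 0.1 3.1 1.5
  endloop
 endfacet
 facet normal -0.269 0.014 0.963
  outer loop
   vertex 0.4 4.9 3.8
   vertex 0.0 4.1 3.7
   vertex 2.8 2.8 4.5
  endloop
 endfacet
 facet normal 0.474 0.713 0.517
  outer loop
   vertex 0.4 4.9 3.8
   vertex 2.8 2.8 4.5
   vertex 3.6 3.5 2.8
  endloop
 endfacet
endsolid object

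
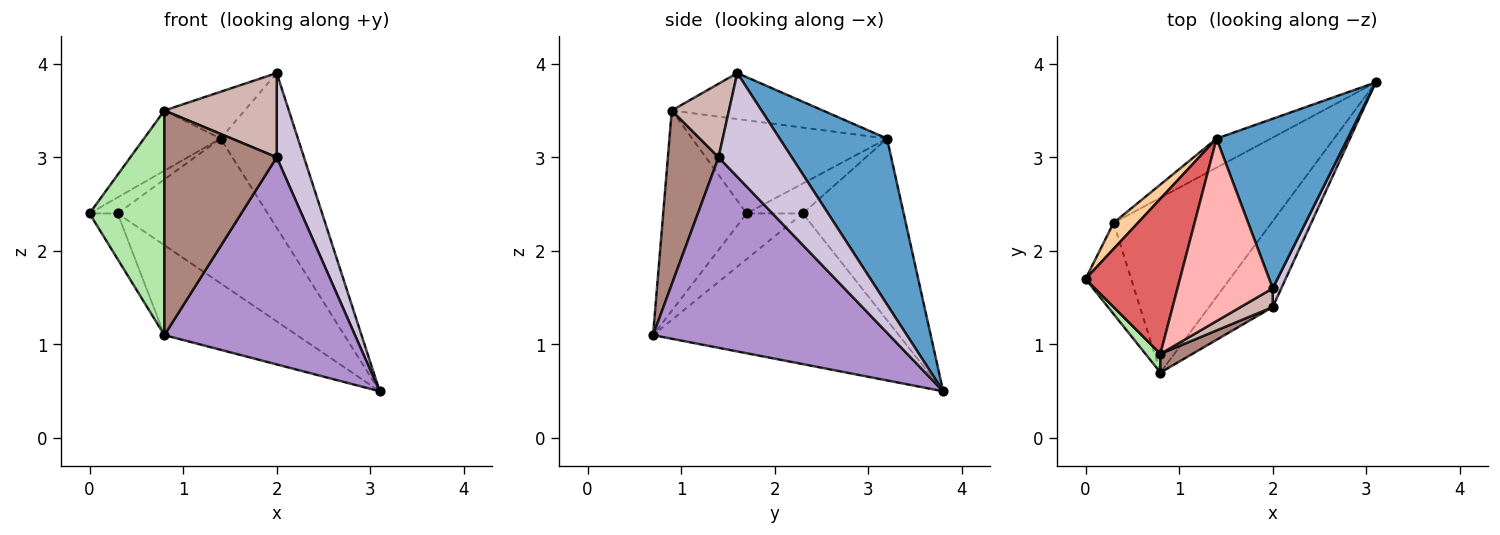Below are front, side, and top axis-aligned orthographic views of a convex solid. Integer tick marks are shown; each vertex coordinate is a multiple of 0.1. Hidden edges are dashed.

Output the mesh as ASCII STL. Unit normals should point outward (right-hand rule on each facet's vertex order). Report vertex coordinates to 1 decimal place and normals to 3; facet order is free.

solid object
 facet normal 0.683 0.492 0.540
  outer loop
   vertex 1.4 3.2 3.2
   vertex 2.0 1.6 3.9
   vertex 3.1 3.8 0.5
  endloop
 endfacet
 facet normal -0.667 0.333 -0.667
  outer loop
   vertex 0.3 2.3 2.4
   vertex 0.8 0.7 1.1
   vertex 0.0 1.7 2.4
  endloop
 endfacet
 facet normal -0.647 0.349 -0.678
  outer loop
   vertex 0.3 2.3 2.4
   vertex 3.1 3.8 0.5
   vertex 0.8 0.7 1.1
  endloop
 endfacet
 facet normal -0.724 0.362 0.588
  outer loop
   vertex 0.3 2.3 2.4
   vertex 0.0 1.7 2.4
   vertex 1.4 3.2 3.2
  endloop
 endfacet
 facet normal -0.550 0.819 -0.164
  outer loop
   vertex 0.3 2.3 2.4
   vertex 1.4 3.2 3.2
   vertex 3.1 3.8 0.5
  endloop
 endfacet
 facet normal -0.743 -0.667 0.056
  outer loop
   vertex 0.8 0.9 3.5
   vertex 0.0 1.7 2.4
   vertex 0.8 0.7 1.1
  endloop
 endfacet
 facet normal -0.677 0.266 0.686
  outer loop
   vertex 0.8 0.9 3.5
   vertex 1.4 3.2 3.2
   vertex 0.0 1.7 2.4
  endloop
 endfacet
 facet normal -0.424 0.225 0.877
  outer loop
   vertex 0.8 0.9 3.5
   vertex 2.0 1.6 3.9
   vertex 1.4 3.2 3.2
  endloop
 endfacet
 facet normal 0.753 -0.608 -0.252
  outer loop
   vertex 2.0 1.4 3.0
   vertex 0.8 0.7 1.1
   vertex 3.1 3.8 0.5
  endloop
 endfacet
 facet normal 0.934 -0.348 0.077
  outer loop
   vertex 2.0 1.4 3.0
   vertex 3.1 3.8 0.5
   vertex 2.0 1.6 3.9
  endloop
 endfacet
 facet normal 0.410 -0.909 0.076
  outer loop
   vertex 2.0 1.4 3.0
   vertex 0.8 0.9 3.5
   vertex 0.8 0.7 1.1
  endloop
 endfacet
 facet normal 0.445 -0.874 0.194
  outer loop
   vertex 2.0 1.4 3.0
   vertex 2.0 1.6 3.9
   vertex 0.8 0.9 3.5
  endloop
 endfacet
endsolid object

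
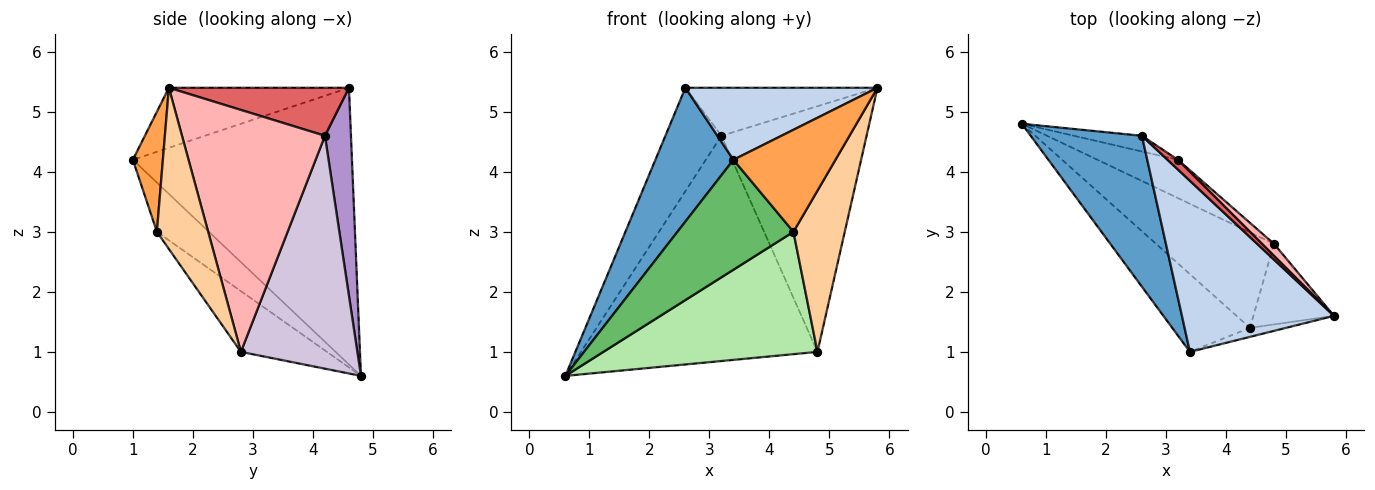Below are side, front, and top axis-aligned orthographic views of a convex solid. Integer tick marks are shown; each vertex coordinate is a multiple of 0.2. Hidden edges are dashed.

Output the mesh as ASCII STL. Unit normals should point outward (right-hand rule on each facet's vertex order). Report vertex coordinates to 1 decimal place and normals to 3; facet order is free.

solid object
 facet normal -0.881 -0.314 0.354
  outer loop
   vertex 2.6 4.6 5.4
   vertex 0.6 4.8 0.6
   vertex 3.4 1.0 4.2
  endloop
 endfacet
 facet normal -0.342 -0.365 0.866
  outer loop
   vertex 2.6 4.6 5.4
   vertex 3.4 1.0 4.2
   vertex 5.8 1.6 5.4
  endloop
 endfacet
 facet normal 0.281 -0.956 -0.084
  outer loop
   vertex 4.4 1.4 3.0
   vertex 5.8 1.6 5.4
   vertex 3.4 1.0 4.2
  endloop
 endfacet
 facet normal 0.667 -0.667 -0.333
  outer loop
   vertex 4.4 1.4 3.0
   vertex 4.8 2.8 1.0
   vertex 5.8 1.6 5.4
  endloop
 endfacet
 facet normal -0.344 -0.767 -0.542
  outer loop
   vertex 4.4 1.4 3.0
   vertex 3.4 1.0 4.2
   vertex 0.6 4.8 0.6
  endloop
 endfacet
 facet normal -0.302 -0.752 -0.586
  outer loop
   vertex 4.4 1.4 3.0
   vertex 0.6 4.8 0.6
   vertex 4.8 2.8 1.0
  endloop
 endfacet
 facet normal 0.677 0.722 0.147
  outer loop
   vertex 3.2 4.2 4.6
   vertex 2.6 4.6 5.4
   vertex 5.8 1.6 5.4
  endloop
 endfacet
 facet normal 0.701 0.712 0.035
  outer loop
   vertex 3.2 4.2 4.6
   vertex 5.8 1.6 5.4
   vertex 4.8 2.8 1.0
  endloop
 endfacet
 facet normal 0.417 0.899 -0.136
  outer loop
   vertex 3.2 4.2 4.6
   vertex 0.6 4.8 0.6
   vertex 2.6 4.6 5.4
  endloop
 endfacet
 facet normal 0.437 0.887 -0.151
  outer loop
   vertex 3.2 4.2 4.6
   vertex 4.8 2.8 1.0
   vertex 0.6 4.8 0.6
  endloop
 endfacet
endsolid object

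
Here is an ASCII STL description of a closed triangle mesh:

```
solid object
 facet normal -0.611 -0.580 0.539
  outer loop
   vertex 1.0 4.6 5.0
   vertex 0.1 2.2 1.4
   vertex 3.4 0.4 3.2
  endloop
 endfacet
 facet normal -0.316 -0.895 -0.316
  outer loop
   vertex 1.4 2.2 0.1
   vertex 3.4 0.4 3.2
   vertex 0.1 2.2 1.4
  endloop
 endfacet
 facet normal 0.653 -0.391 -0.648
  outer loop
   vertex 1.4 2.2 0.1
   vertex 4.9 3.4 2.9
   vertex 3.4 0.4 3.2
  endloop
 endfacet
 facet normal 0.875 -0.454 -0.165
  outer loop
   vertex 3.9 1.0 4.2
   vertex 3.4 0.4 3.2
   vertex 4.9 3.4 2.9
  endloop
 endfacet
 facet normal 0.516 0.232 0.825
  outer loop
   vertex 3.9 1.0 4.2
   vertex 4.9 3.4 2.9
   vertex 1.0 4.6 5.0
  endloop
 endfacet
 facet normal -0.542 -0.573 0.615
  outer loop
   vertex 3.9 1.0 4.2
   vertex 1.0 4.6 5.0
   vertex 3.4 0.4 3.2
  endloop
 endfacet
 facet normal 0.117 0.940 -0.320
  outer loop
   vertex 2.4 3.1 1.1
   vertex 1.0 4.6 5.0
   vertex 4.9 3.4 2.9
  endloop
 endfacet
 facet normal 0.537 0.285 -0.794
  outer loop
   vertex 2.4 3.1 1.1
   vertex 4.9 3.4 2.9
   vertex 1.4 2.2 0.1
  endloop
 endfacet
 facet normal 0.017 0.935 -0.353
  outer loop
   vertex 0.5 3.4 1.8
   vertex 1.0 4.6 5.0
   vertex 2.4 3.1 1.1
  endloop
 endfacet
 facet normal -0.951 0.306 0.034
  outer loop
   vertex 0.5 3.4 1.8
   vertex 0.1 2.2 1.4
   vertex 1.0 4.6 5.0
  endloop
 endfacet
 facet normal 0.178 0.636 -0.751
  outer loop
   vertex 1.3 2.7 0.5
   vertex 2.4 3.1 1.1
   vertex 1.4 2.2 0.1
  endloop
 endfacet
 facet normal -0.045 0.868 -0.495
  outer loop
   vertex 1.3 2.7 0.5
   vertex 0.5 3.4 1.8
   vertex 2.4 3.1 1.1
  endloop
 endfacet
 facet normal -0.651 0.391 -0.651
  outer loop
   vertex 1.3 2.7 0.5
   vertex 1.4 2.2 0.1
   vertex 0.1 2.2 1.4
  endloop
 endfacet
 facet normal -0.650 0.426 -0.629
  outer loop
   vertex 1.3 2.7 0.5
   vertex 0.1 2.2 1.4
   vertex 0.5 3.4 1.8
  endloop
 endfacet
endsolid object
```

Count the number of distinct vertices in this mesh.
9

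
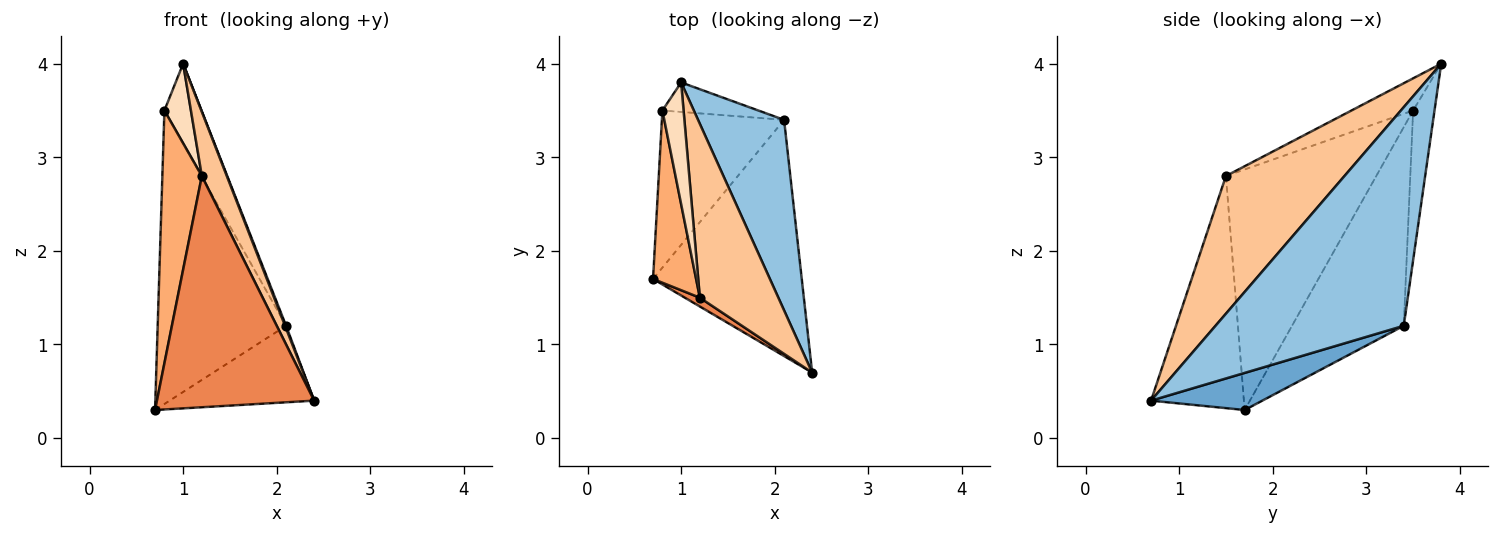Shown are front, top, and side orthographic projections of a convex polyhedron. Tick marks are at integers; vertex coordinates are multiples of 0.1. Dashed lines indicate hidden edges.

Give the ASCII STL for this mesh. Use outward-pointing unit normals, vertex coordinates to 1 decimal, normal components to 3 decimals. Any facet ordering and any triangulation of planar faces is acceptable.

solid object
 facet normal 0.231 0.300 -0.926
  outer loop
   vertex 2.1 3.4 1.2
   vertex 2.4 0.7 0.4
   vertex 0.7 1.7 0.3
  endloop
 endfacet
 facet normal 0.930 -0.005 0.366
  outer loop
   vertex 2.1 3.4 1.2
   vertex 1.0 3.8 4.0
   vertex 2.4 0.7 0.4
  endloop
 endfacet
 facet normal -0.609 0.700 -0.374
  outer loop
   vertex 2.1 3.4 1.2
   vertex 0.7 1.7 0.3
   vertex 0.8 3.5 3.5
  endloop
 endfacet
 facet normal -0.476 0.825 -0.305
  outer loop
   vertex 2.1 3.4 1.2
   vertex 0.8 3.5 3.5
   vertex 1.0 3.8 4.0
  endloop
 endfacet
 facet normal -0.508 -0.861 0.033
  outer loop
   vertex 1.2 1.5 2.8
   vertex 0.7 1.7 0.3
   vertex 2.4 0.7 0.4
  endloop
 endfacet
 facet normal -0.953 -0.250 0.171
  outer loop
   vertex 1.2 1.5 2.8
   vertex 0.8 3.5 3.5
   vertex 0.7 1.7 0.3
  endloop
 endfacet
 facet normal 0.855 -0.180 0.487
  outer loop
   vertex 1.2 1.5 2.8
   vertex 2.4 0.7 0.4
   vertex 1.0 3.8 4.0
  endloop
 endfacet
 facet normal -0.786 -0.338 0.517
  outer loop
   vertex 1.2 1.5 2.8
   vertex 1.0 3.8 4.0
   vertex 0.8 3.5 3.5
  endloop
 endfacet
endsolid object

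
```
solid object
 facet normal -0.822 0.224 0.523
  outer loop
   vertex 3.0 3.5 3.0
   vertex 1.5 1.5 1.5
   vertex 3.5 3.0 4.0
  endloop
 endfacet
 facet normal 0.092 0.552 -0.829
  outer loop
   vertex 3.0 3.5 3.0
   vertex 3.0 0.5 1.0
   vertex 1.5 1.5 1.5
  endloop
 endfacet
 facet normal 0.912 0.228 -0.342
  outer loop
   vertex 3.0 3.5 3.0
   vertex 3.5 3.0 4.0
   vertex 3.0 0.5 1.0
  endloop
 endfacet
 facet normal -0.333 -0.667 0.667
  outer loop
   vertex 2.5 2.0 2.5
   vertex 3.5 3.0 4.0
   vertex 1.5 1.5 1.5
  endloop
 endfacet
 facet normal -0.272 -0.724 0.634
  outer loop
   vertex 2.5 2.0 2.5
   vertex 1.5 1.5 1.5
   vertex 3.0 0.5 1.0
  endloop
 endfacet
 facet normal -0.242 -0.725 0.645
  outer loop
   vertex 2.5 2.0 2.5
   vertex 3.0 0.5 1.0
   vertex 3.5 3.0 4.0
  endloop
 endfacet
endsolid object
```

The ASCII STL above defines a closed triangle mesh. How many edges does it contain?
9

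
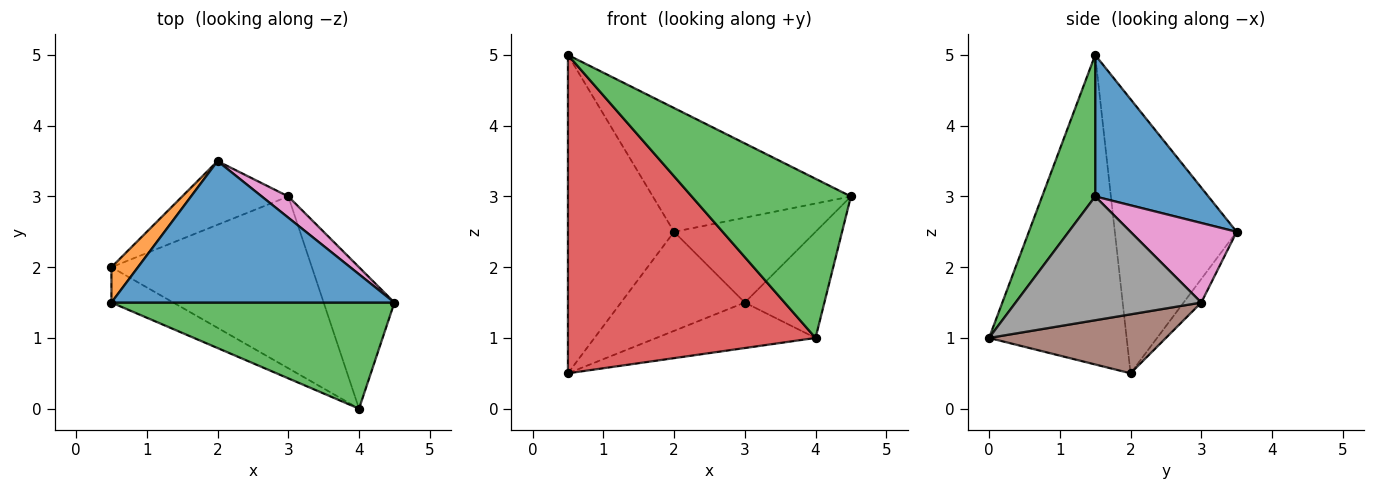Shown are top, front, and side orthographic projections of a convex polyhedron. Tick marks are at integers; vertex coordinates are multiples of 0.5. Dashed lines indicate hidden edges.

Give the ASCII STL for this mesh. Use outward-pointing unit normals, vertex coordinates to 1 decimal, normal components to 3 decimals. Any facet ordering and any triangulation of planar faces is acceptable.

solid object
 facet normal 0.352 0.616 0.704
  outer loop
   vertex 2.0 3.5 2.5
   vertex 0.5 1.5 5.0
   vertex 4.5 1.5 3.0
  endloop
 endfacet
 facet normal -0.752 0.655 0.073
  outer loop
   vertex 0.5 2.0 0.5
   vertex 0.5 1.5 5.0
   vertex 2.0 3.5 2.5
  endloop
 endfacet
 facet normal 0.267 -0.802 0.535
  outer loop
   vertex 4.0 0.0 1.0
   vertex 4.5 1.5 3.0
   vertex 0.5 1.5 5.0
  endloop
 endfacet
 facet normal -0.483 -0.870 -0.097
  outer loop
   vertex 4.0 0.0 1.0
   vertex 0.5 1.5 5.0
   vertex 0.5 2.0 0.5
  endloop
 endfacet
 facet normal -0.119 0.835 -0.537
  outer loop
   vertex 3.0 3.0 1.5
   vertex 0.5 2.0 0.5
   vertex 2.0 3.5 2.5
  endloop
 endfacet
 facet normal 0.273 0.246 -0.930
  outer loop
   vertex 3.0 3.0 1.5
   vertex 4.0 0.0 1.0
   vertex 0.5 2.0 0.5
  endloop
 endfacet
 facet normal 0.588 0.784 0.196
  outer loop
   vertex 3.0 3.0 1.5
   vertex 2.0 3.5 2.5
   vertex 4.5 1.5 3.0
  endloop
 endfacet
 facet normal 0.814 0.349 -0.465
  outer loop
   vertex 3.0 3.0 1.5
   vertex 4.5 1.5 3.0
   vertex 4.0 0.0 1.0
  endloop
 endfacet
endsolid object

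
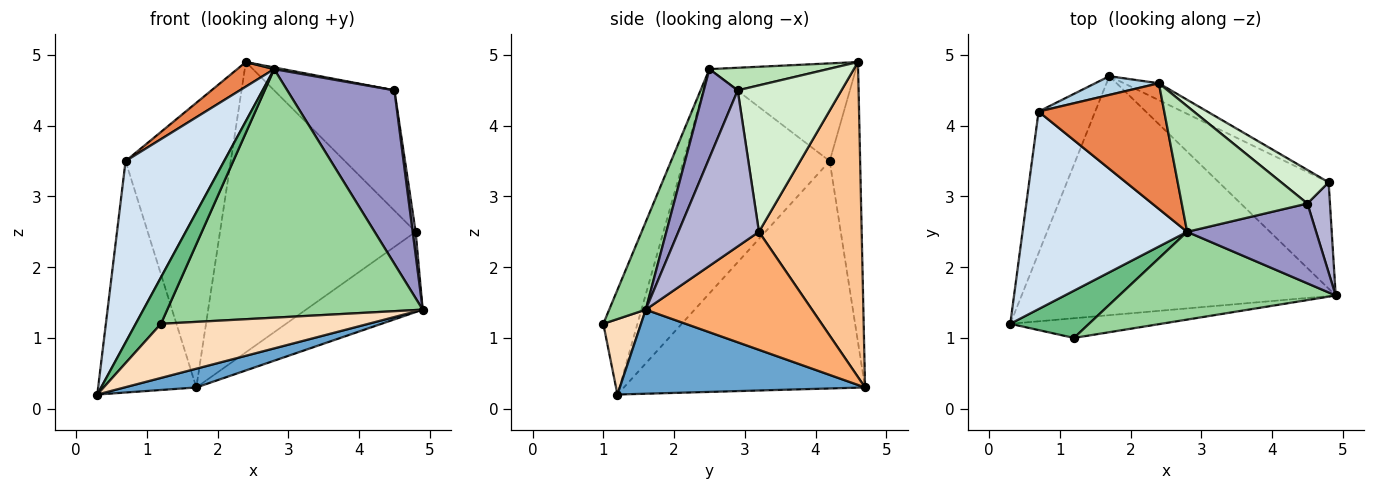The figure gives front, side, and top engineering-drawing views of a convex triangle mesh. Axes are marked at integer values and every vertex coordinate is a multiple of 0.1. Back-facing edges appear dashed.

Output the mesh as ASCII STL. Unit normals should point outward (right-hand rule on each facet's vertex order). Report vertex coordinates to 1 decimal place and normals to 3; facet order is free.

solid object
 facet normal 0.258 -0.076 -0.963
  outer loop
   vertex 1.7 4.7 0.3
   vertex 4.9 1.6 1.4
   vertex 0.3 1.2 0.2
  endloop
 endfacet
 facet normal -0.903 0.367 -0.225
  outer loop
   vertex 0.7 4.2 3.5
   vertex 1.7 4.7 0.3
   vertex 0.3 1.2 0.2
  endloop
 endfacet
 facet normal -0.278 0.959 0.063
  outer loop
   vertex 0.7 4.2 3.5
   vertex 2.4 4.6 4.9
   vertex 1.7 4.7 0.3
  endloop
 endfacet
 facet normal -0.708 -0.477 0.520
  outer loop
   vertex 0.7 4.2 3.5
   vertex 0.3 1.2 0.2
   vertex 2.8 2.5 4.8
  endloop
 endfacet
 facet normal -0.607 -0.153 0.780
  outer loop
   vertex 0.7 4.2 3.5
   vertex 2.8 2.5 4.8
   vertex 2.4 4.6 4.9
  endloop
 endfacet
 facet normal 0.651 0.457 -0.606
  outer loop
   vertex 4.8 3.2 2.5
   vertex 4.9 1.6 1.4
   vertex 1.7 4.7 0.3
  endloop
 endfacet
 facet normal 0.464 0.884 -0.051
  outer loop
   vertex 4.8 3.2 2.5
   vertex 1.7 4.7 0.3
   vertex 2.4 4.6 4.9
  endloop
 endfacet
 facet normal 0.168 -0.926 -0.337
  outer loop
   vertex 1.2 1.0 1.2
   vertex 0.3 1.2 0.2
   vertex 4.9 1.6 1.4
  endloop
 endfacet
 facet normal -0.688 -0.508 0.518
  outer loop
   vertex 1.2 1.0 1.2
   vertex 2.8 2.5 4.8
   vertex 0.3 1.2 0.2
  endloop
 endfacet
 facet normal 0.134 -0.934 0.330
  outer loop
   vertex 1.2 1.0 1.2
   vertex 4.9 1.6 1.4
   vertex 2.8 2.5 4.8
  endloop
 endfacet
 facet normal 0.177 -0.013 0.984
  outer loop
   vertex 4.5 2.9 4.5
   vertex 2.4 4.6 4.9
   vertex 2.8 2.5 4.8
  endloop
 endfacet
 facet normal 0.639 0.741 0.207
  outer loop
   vertex 4.5 2.9 4.5
   vertex 4.8 3.2 2.5
   vertex 2.4 4.6 4.9
  endloop
 endfacet
 facet normal 0.276 -0.873 0.402
  outer loop
   vertex 4.5 2.9 4.5
   vertex 2.8 2.5 4.8
   vertex 4.9 1.6 1.4
  endloop
 endfacet
 facet normal 0.989 -0.036 0.143
  outer loop
   vertex 4.5 2.9 4.5
   vertex 4.9 1.6 1.4
   vertex 4.8 3.2 2.5
  endloop
 endfacet
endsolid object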